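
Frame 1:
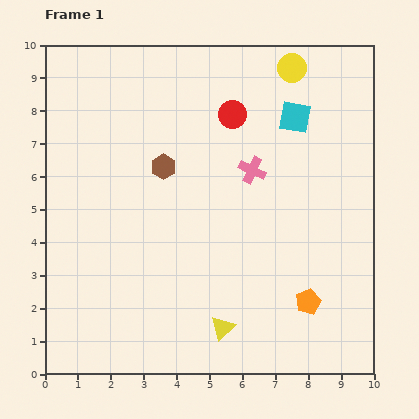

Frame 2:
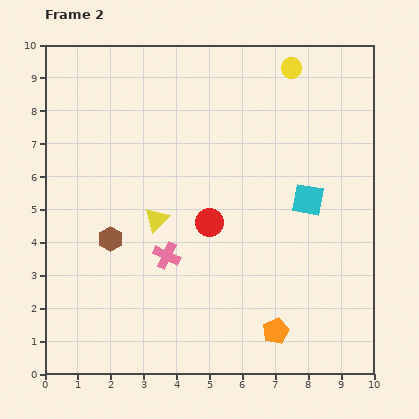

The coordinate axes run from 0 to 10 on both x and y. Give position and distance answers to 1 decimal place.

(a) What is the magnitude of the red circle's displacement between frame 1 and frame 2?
3.4

The red circle moved from (5.7, 7.9) to (5.0, 4.6), a distance of √(0.7² + 3.3²) ≈ 3.4.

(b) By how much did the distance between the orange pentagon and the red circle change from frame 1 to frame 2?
-2.2

Distance in frame 1: 6.1. Distance in frame 2: 3.9.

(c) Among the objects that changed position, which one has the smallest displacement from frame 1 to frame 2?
the orange pentagon

(moved 1.3)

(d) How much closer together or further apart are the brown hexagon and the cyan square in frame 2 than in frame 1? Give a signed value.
+1.8

Distance in frame 1: 4.3. Distance in frame 2: 6.1.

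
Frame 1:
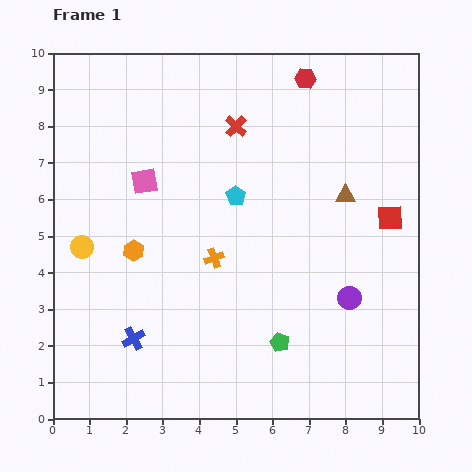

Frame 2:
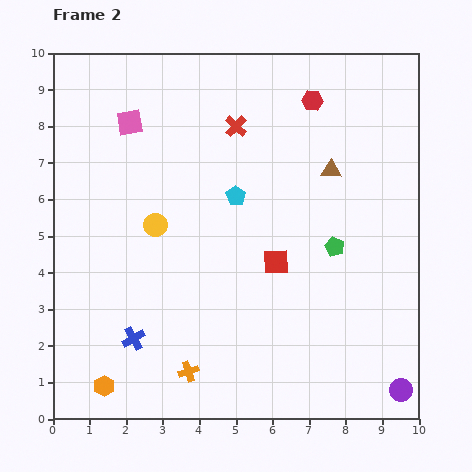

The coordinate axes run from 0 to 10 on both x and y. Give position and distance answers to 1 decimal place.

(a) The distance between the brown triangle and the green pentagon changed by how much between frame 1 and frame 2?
-2.3

Distance in frame 1: 4.4. Distance in frame 2: 2.1.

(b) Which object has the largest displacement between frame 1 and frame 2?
the orange hexagon

(moved 3.8; next 3.3)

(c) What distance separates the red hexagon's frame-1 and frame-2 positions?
0.6

The red hexagon moved from (6.9, 9.3) to (7.1, 8.7), a distance of √(0.2² + 0.6²) ≈ 0.6.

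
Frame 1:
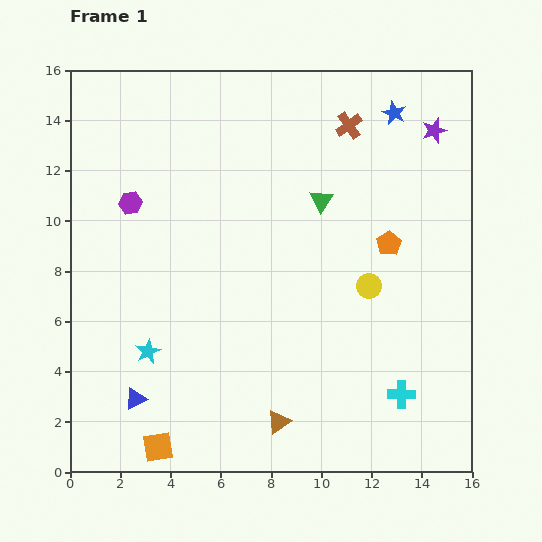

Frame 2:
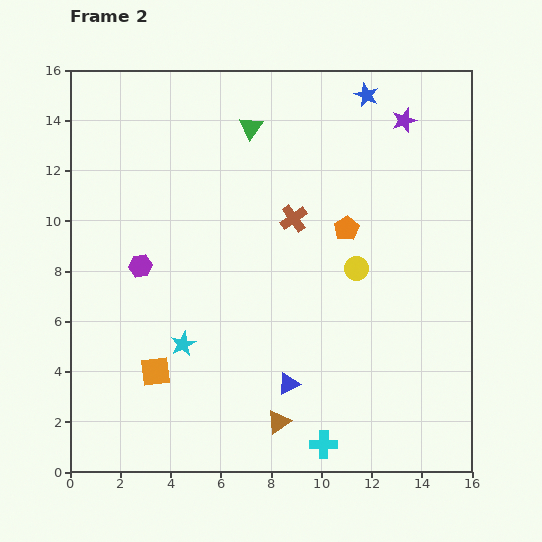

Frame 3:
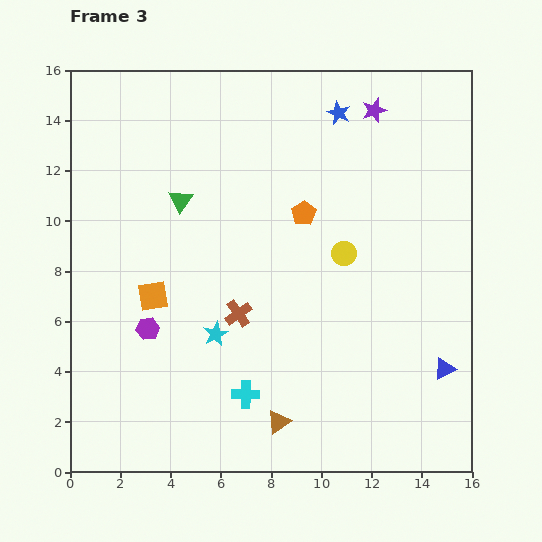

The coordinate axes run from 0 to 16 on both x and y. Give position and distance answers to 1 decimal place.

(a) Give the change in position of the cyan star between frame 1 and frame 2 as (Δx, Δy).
(1.4, 0.3)

The cyan star was at (3.1, 4.8) in frame 1 and (4.5, 5.1) in frame 2.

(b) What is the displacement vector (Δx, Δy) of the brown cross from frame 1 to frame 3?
(-4.4, -7.5)

The brown cross was at (11.1, 13.8) in frame 1 and (6.7, 6.3) in frame 3.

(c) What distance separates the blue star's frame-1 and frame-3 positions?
2.2

The blue star moved from (12.9, 14.3) to (10.7, 14.3), a distance of √(2.2² + 0.0²) ≈ 2.2.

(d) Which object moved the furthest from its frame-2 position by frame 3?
the blue triangle

(moved 6.2; next 4.4)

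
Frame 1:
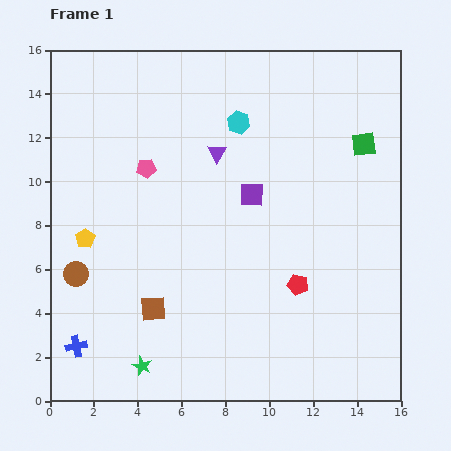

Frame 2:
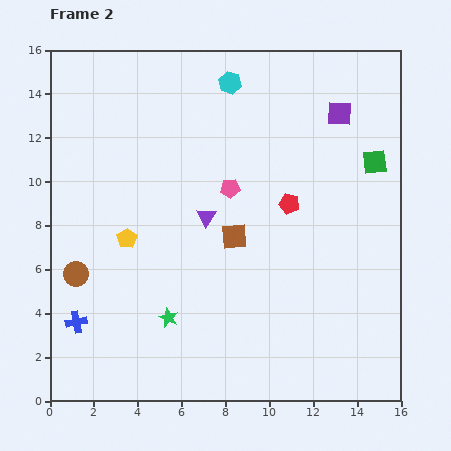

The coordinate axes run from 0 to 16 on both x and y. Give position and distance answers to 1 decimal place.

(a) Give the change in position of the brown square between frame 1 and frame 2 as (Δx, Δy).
(3.7, 3.3)

The brown square was at (4.7, 4.2) in frame 1 and (8.4, 7.5) in frame 2.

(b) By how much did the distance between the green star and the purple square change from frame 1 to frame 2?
+2.8

Distance in frame 1: 9.3. Distance in frame 2: 12.1.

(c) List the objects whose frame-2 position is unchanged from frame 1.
the brown circle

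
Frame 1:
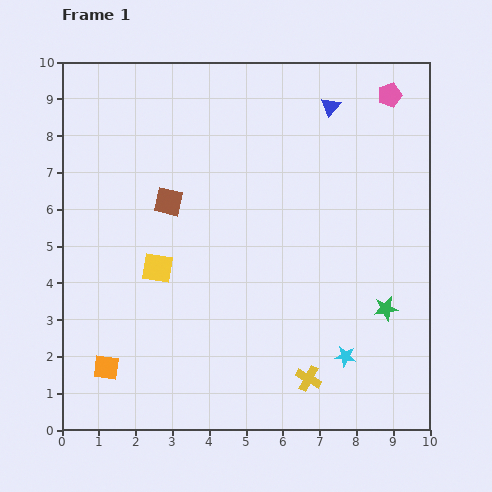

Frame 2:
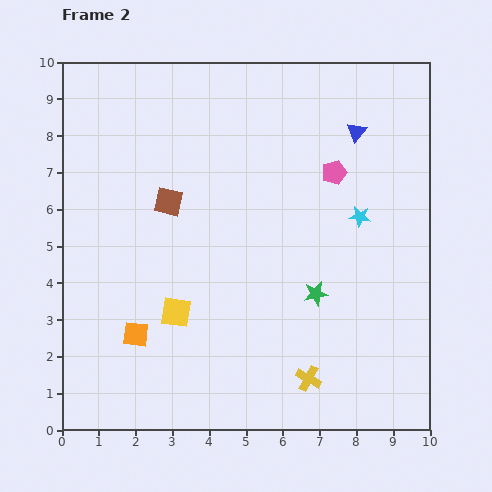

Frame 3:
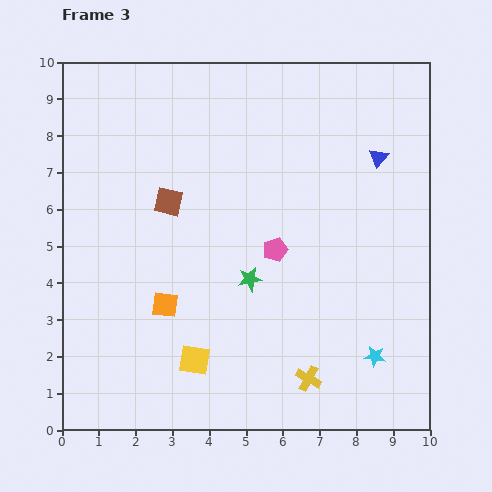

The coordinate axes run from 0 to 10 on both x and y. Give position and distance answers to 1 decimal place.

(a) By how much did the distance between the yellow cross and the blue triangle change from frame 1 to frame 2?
-0.6

Distance in frame 1: 7.4. Distance in frame 2: 6.8.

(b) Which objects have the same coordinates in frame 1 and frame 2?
the yellow cross, the brown square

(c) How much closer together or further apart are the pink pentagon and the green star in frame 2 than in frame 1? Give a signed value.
-2.5

Distance in frame 1: 5.8. Distance in frame 2: 3.3.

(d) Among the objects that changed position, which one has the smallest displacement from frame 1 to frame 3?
the cyan star

(moved 0.8)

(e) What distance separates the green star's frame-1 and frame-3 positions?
3.8

The green star moved from (8.8, 3.3) to (5.1, 4.1), a distance of √(3.7² + 0.8²) ≈ 3.8.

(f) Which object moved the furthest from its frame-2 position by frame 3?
the cyan star

(moved 3.8; next 2.6)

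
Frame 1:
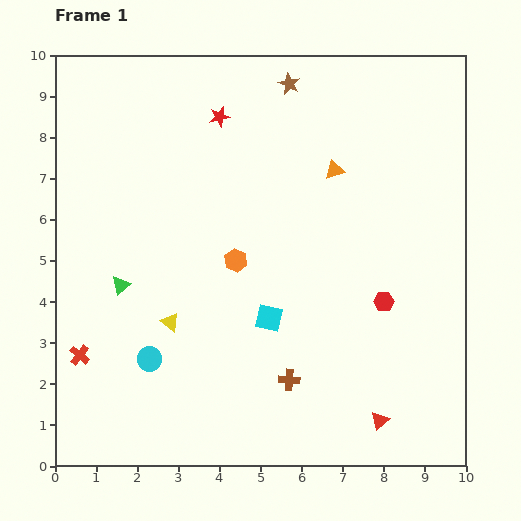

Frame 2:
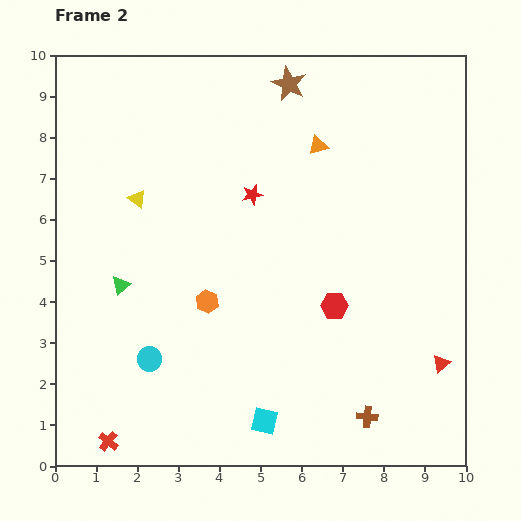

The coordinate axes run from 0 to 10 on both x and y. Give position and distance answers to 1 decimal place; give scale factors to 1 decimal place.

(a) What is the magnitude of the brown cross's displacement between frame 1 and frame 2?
2.1

The brown cross moved from (5.7, 2.1) to (7.6, 1.2), a distance of √(1.9² + 0.9²) ≈ 2.1.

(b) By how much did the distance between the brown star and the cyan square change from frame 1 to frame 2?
+2.5

Distance in frame 1: 5.7. Distance in frame 2: 8.2.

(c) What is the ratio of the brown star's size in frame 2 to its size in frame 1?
1.6×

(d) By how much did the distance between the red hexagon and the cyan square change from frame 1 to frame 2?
+0.5

Distance in frame 1: 2.8. Distance in frame 2: 3.3.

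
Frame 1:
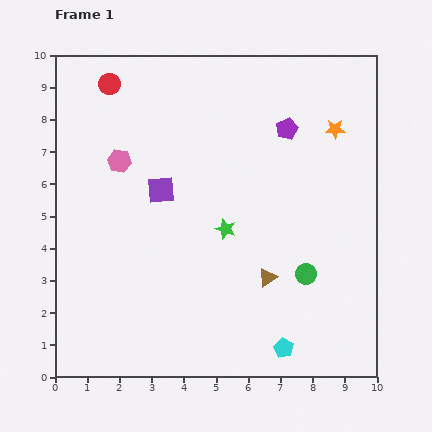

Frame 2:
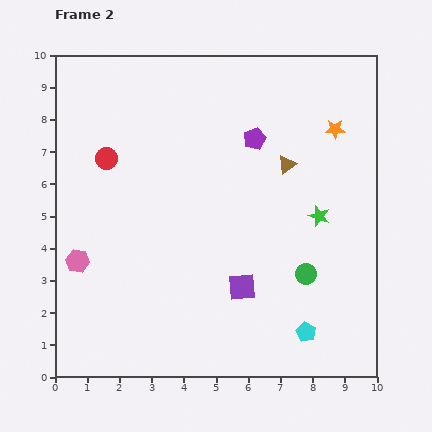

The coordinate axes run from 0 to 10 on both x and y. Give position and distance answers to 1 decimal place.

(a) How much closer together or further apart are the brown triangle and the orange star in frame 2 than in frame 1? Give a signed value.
-3.2

Distance in frame 1: 5.1. Distance in frame 2: 1.9.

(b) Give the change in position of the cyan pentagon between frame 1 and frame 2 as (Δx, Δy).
(0.7, 0.5)

The cyan pentagon was at (7.1, 0.9) in frame 1 and (7.8, 1.4) in frame 2.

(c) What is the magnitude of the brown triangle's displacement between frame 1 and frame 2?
3.6

The brown triangle moved from (6.6, 3.1) to (7.2, 6.6), a distance of √(0.6² + 3.5²) ≈ 3.6.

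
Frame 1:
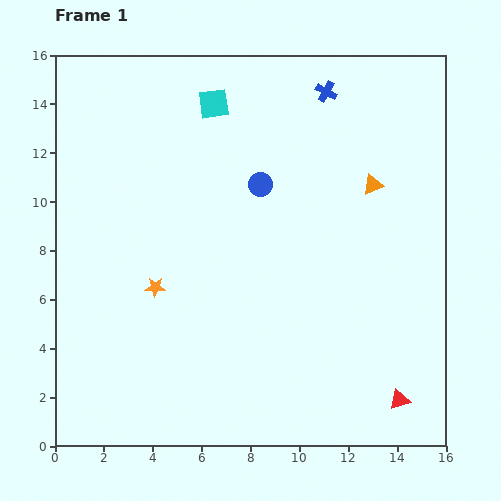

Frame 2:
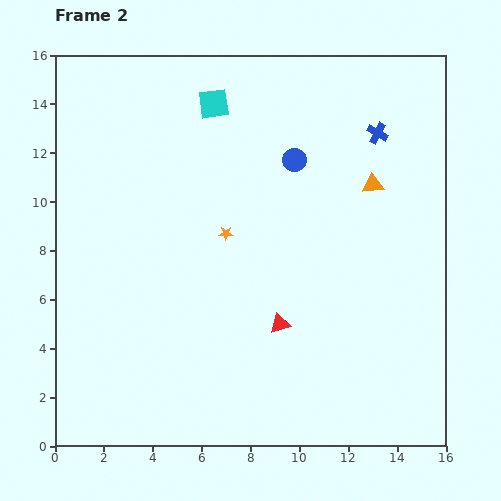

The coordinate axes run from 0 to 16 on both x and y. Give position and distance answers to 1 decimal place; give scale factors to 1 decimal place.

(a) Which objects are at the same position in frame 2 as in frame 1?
the orange triangle, the cyan square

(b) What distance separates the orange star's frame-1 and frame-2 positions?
3.6

The orange star moved from (4.1, 6.5) to (7.0, 8.7), a distance of √(2.9² + 2.2²) ≈ 3.6.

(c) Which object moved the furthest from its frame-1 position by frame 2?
the red triangle

(moved 5.8; next 3.6)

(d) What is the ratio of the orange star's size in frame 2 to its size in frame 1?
0.7×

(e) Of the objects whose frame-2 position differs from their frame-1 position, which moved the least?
the blue circle

(moved 1.7)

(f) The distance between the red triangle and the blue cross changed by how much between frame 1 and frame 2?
-4.2

Distance in frame 1: 13.0. Distance in frame 2: 8.8.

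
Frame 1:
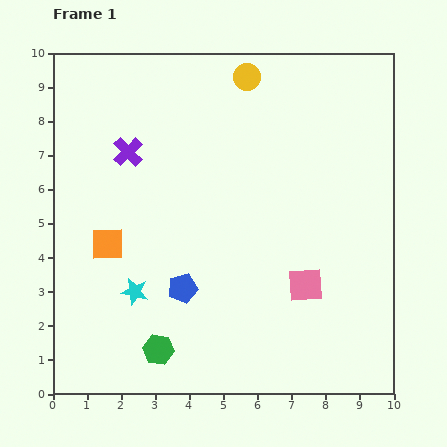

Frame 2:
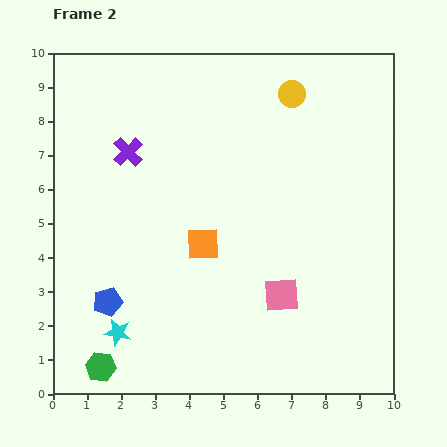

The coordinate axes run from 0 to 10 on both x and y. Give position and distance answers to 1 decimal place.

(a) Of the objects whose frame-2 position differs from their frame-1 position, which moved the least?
the pink square

(moved 0.8)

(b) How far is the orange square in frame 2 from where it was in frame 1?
2.8

The orange square moved from (1.6, 4.4) to (4.4, 4.4), a distance of √(2.8² + 0.0²) ≈ 2.8.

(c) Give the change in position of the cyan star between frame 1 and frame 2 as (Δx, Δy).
(-0.5, -1.2)

The cyan star was at (2.4, 3.0) in frame 1 and (1.9, 1.8) in frame 2.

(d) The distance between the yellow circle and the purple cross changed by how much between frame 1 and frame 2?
+1.0

Distance in frame 1: 4.1. Distance in frame 2: 5.1.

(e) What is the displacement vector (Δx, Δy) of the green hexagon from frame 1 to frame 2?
(-1.7, -0.5)

The green hexagon was at (3.1, 1.3) in frame 1 and (1.4, 0.8) in frame 2.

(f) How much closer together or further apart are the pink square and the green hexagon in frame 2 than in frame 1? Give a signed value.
+1.0

Distance in frame 1: 4.7. Distance in frame 2: 5.7.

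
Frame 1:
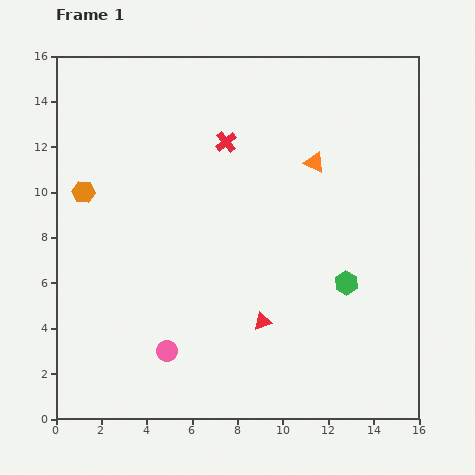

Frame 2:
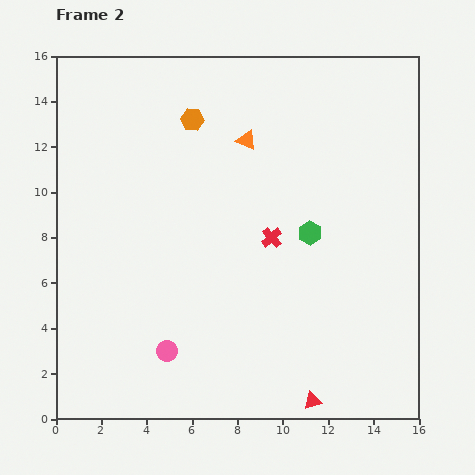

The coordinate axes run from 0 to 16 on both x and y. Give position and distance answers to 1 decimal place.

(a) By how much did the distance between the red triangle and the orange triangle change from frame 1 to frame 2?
+4.5

Distance in frame 1: 7.4. Distance in frame 2: 11.9.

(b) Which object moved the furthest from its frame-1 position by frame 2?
the orange hexagon

(moved 5.8; next 4.7)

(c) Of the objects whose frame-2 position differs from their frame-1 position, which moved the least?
the green hexagon

(moved 2.7)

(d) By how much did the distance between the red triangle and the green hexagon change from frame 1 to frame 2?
+3.3

Distance in frame 1: 4.1. Distance in frame 2: 7.4.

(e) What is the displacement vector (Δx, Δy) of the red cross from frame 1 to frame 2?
(2.0, -4.2)

The red cross was at (7.5, 12.2) in frame 1 and (9.5, 8.0) in frame 2.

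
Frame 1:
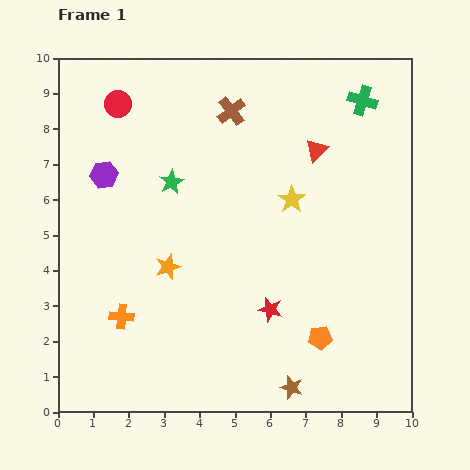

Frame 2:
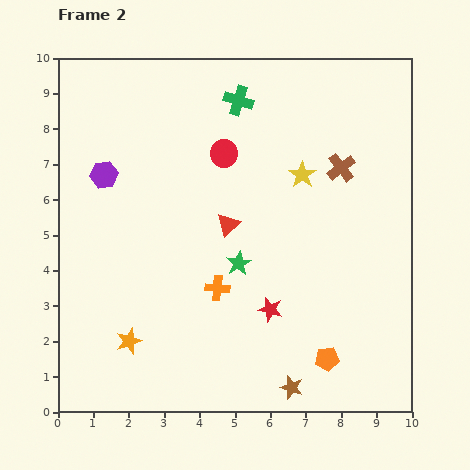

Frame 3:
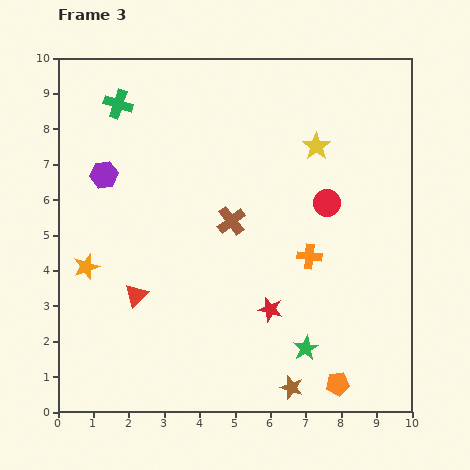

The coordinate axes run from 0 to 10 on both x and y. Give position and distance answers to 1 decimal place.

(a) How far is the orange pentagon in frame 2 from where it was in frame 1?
0.6

The orange pentagon moved from (7.4, 2.1) to (7.6, 1.5), a distance of √(0.2² + 0.6²) ≈ 0.6.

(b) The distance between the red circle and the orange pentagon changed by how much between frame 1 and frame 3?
-3.6

Distance in frame 1: 8.7. Distance in frame 3: 5.1.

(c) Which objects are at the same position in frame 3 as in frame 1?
the purple hexagon, the brown star, the red star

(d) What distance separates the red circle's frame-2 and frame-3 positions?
3.2

The red circle moved from (4.7, 7.3) to (7.6, 5.9), a distance of √(2.9² + 1.4²) ≈ 3.2.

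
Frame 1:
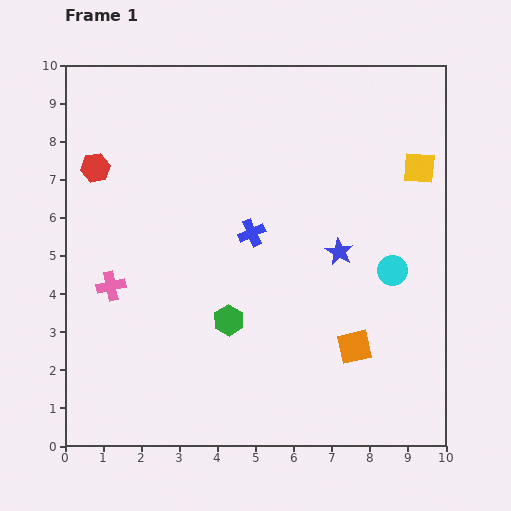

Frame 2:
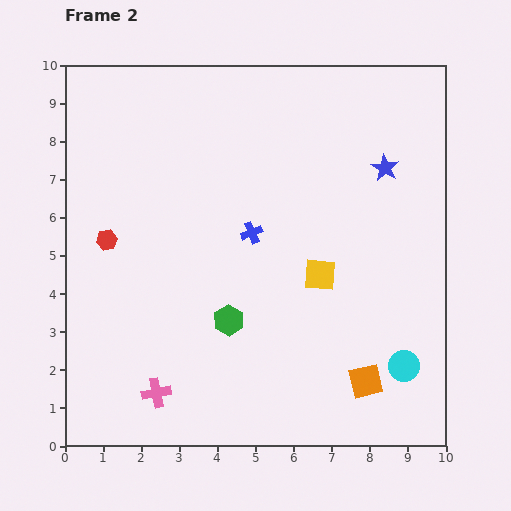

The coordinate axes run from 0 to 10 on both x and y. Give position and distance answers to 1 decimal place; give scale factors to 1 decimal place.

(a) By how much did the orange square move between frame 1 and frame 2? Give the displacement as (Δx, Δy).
(0.3, -0.9)

The orange square was at (7.6, 2.6) in frame 1 and (7.9, 1.7) in frame 2.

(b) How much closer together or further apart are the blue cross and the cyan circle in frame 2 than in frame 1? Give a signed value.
+1.5

Distance in frame 1: 3.8. Distance in frame 2: 5.3.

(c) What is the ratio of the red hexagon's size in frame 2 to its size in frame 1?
0.7×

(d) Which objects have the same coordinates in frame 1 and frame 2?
the blue cross, the green hexagon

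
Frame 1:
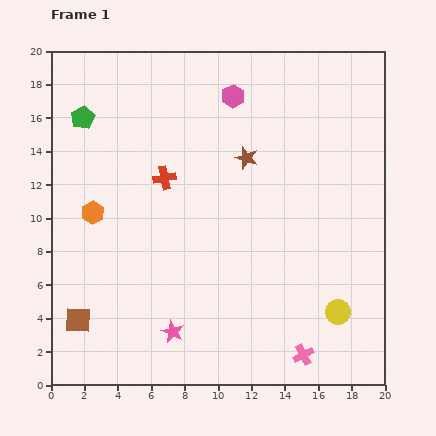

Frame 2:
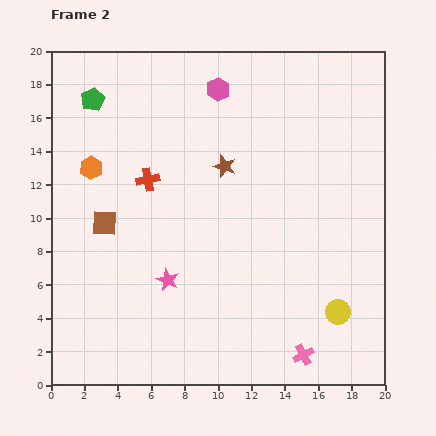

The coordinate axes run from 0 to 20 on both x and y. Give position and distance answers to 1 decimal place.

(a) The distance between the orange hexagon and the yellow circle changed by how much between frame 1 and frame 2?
+1.3

Distance in frame 1: 15.8. Distance in frame 2: 17.1.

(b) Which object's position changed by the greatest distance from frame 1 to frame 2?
the brown square

(moved 6.0; next 3.1)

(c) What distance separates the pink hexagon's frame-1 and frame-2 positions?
1.0

The pink hexagon moved from (10.9, 17.3) to (10.0, 17.7), a distance of √(0.9² + 0.4²) ≈ 1.0.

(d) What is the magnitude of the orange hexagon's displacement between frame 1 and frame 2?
2.7

The orange hexagon moved from (2.5, 10.3) to (2.4, 13.0), a distance of √(0.1² + 2.7²) ≈ 2.7.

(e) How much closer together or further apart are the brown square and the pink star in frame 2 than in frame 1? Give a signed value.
-0.6

Distance in frame 1: 5.7. Distance in frame 2: 5.1.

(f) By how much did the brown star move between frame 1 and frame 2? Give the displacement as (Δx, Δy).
(-1.3, -0.5)

The brown star was at (11.7, 13.6) in frame 1 and (10.4, 13.1) in frame 2.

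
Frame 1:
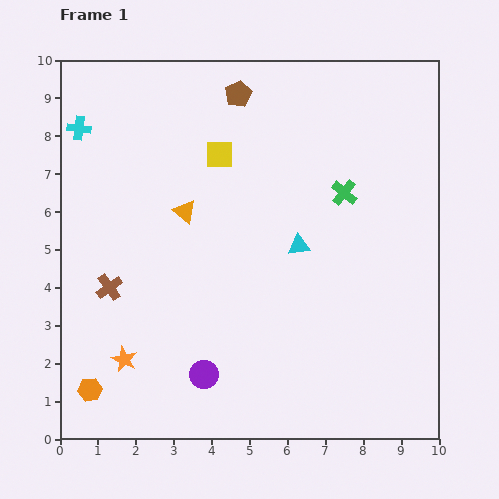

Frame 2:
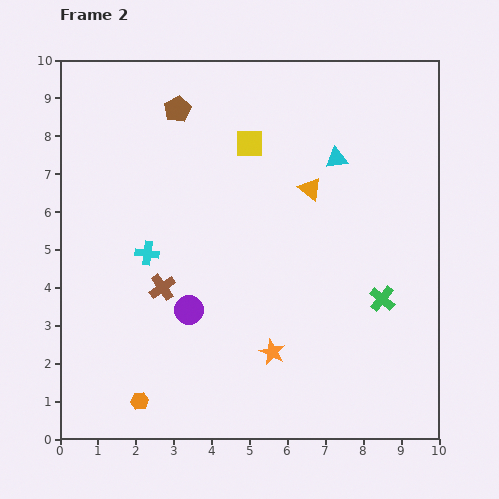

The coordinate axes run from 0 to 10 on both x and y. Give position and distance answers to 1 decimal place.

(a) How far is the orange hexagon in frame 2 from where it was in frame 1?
1.3

The orange hexagon moved from (0.8, 1.3) to (2.1, 1.0), a distance of √(1.3² + 0.3²) ≈ 1.3.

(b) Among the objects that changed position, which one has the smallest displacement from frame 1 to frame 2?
the yellow square

(moved 0.9)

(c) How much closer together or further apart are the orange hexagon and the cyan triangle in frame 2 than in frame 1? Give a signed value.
+1.5

Distance in frame 1: 6.7. Distance in frame 2: 8.2.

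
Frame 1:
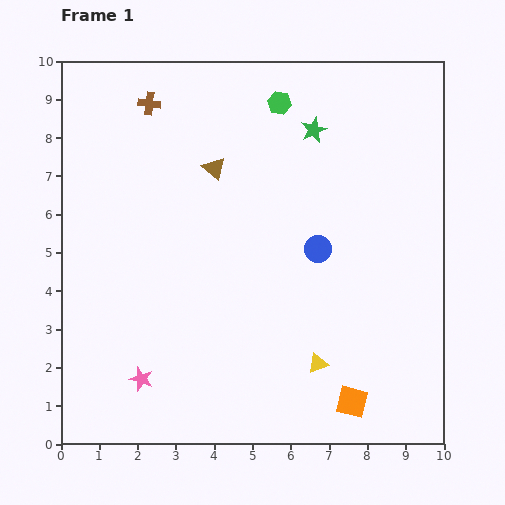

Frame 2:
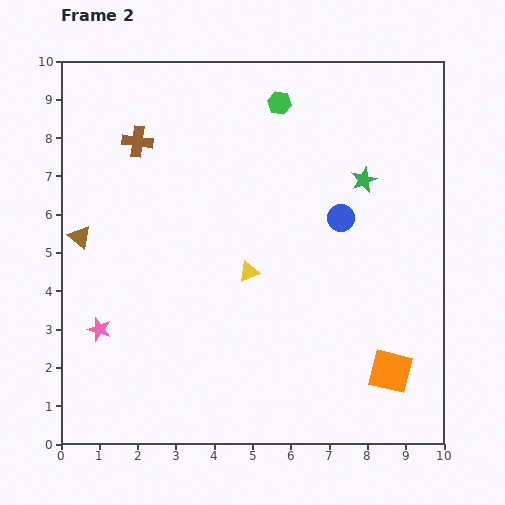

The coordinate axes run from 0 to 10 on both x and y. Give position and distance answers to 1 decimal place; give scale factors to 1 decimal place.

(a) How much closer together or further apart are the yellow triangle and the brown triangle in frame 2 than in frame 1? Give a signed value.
-1.3

Distance in frame 1: 5.8. Distance in frame 2: 4.5.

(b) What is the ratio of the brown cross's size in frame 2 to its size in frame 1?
1.4×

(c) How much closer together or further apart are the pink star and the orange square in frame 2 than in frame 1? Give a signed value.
+2.2

Distance in frame 1: 5.5. Distance in frame 2: 7.7.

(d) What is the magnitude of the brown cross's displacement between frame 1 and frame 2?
1.0

The brown cross moved from (2.3, 8.9) to (2.0, 7.9), a distance of √(0.3² + 1.0²) ≈ 1.0.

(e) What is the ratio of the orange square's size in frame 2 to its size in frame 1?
1.4×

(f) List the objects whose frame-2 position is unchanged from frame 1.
the green hexagon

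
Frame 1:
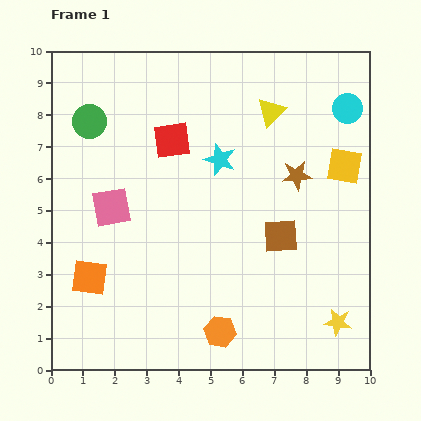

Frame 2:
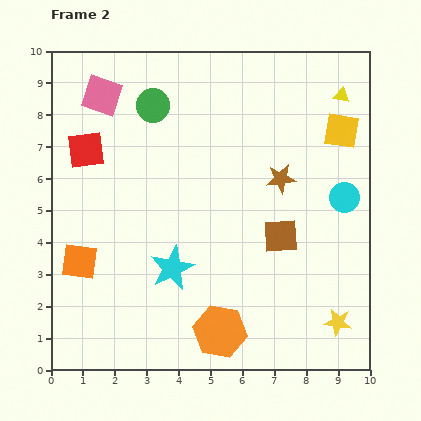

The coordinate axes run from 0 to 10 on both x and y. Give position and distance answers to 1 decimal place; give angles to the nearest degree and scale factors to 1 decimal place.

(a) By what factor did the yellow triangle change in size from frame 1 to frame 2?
0.6×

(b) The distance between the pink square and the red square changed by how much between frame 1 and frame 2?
-1.0

Distance in frame 1: 2.8. Distance in frame 2: 1.8.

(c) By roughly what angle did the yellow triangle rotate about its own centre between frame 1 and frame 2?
55° clockwise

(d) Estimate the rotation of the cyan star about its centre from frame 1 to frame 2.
27° clockwise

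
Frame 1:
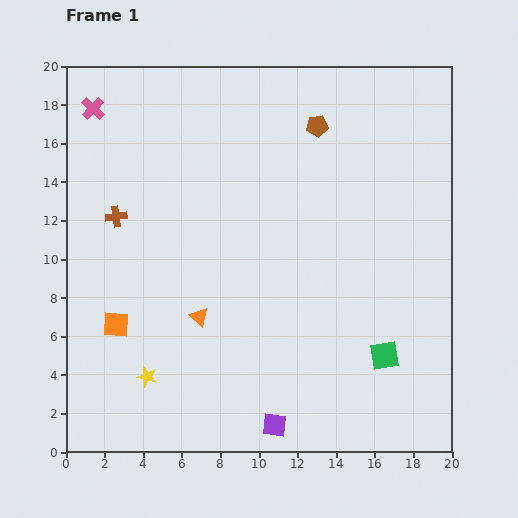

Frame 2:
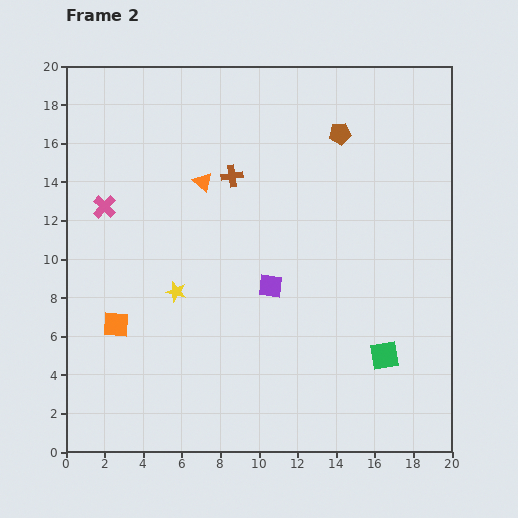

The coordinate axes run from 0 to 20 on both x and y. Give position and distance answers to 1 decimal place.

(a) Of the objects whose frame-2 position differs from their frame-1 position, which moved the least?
the brown pentagon

(moved 1.3)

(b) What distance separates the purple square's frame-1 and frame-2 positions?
7.2

The purple square moved from (10.8, 1.4) to (10.6, 8.6), a distance of √(0.2² + 7.2²) ≈ 7.2.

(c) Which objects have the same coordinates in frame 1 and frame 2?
the orange square, the green square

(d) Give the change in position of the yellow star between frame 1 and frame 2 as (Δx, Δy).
(1.5, 4.4)

The yellow star was at (4.2, 3.9) in frame 1 and (5.7, 8.3) in frame 2.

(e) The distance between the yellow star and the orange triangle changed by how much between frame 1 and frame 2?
+1.8

Distance in frame 1: 4.1. Distance in frame 2: 5.9.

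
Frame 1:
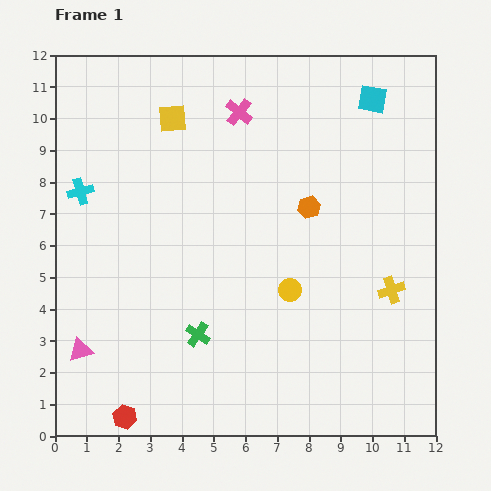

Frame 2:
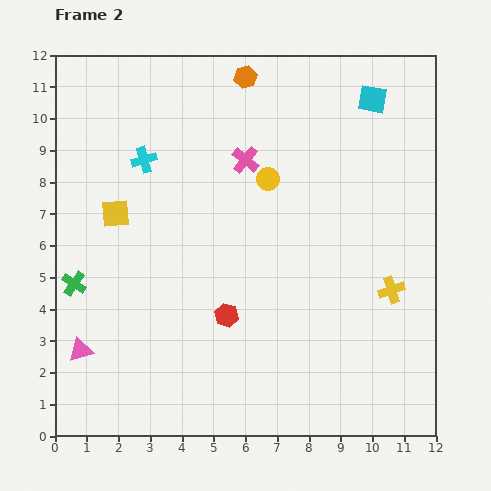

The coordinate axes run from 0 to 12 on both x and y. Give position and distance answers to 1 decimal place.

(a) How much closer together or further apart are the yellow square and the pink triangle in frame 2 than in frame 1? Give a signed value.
-3.5

Distance in frame 1: 7.9. Distance in frame 2: 4.4.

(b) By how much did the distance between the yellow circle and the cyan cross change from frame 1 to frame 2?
-3.4

Distance in frame 1: 7.3. Distance in frame 2: 3.9.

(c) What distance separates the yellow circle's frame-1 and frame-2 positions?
3.6

The yellow circle moved from (7.4, 4.6) to (6.7, 8.1), a distance of √(0.7² + 3.5²) ≈ 3.6.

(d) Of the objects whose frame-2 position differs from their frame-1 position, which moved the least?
the pink cross

(moved 1.5)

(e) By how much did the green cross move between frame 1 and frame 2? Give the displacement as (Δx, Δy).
(-3.9, 1.6)

The green cross was at (4.5, 3.2) in frame 1 and (0.6, 4.8) in frame 2.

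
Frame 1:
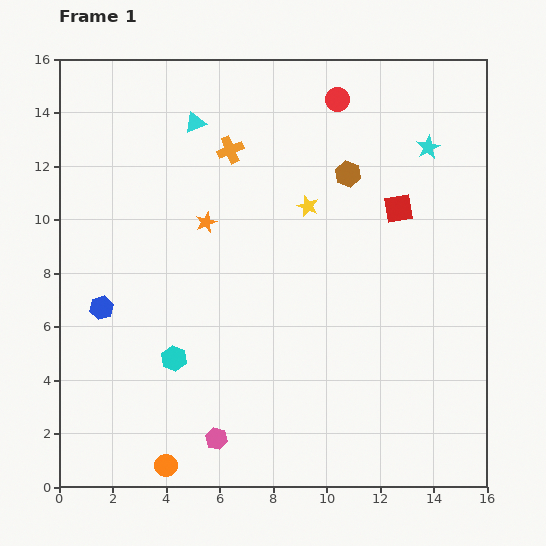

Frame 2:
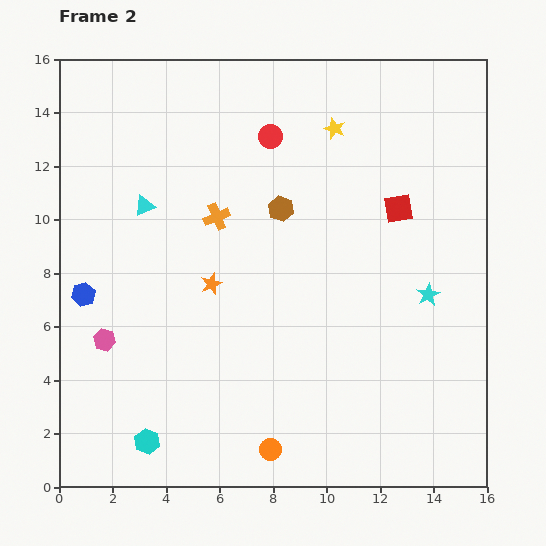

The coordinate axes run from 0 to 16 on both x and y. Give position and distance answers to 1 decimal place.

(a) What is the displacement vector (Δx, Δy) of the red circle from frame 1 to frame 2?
(-2.5, -1.4)

The red circle was at (10.4, 14.5) in frame 1 and (7.9, 13.1) in frame 2.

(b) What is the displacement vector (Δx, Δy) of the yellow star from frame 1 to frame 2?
(1.0, 2.9)

The yellow star was at (9.3, 10.5) in frame 1 and (10.3, 13.4) in frame 2.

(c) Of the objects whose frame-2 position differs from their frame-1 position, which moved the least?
the blue hexagon

(moved 0.9)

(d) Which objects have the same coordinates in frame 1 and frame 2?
the red square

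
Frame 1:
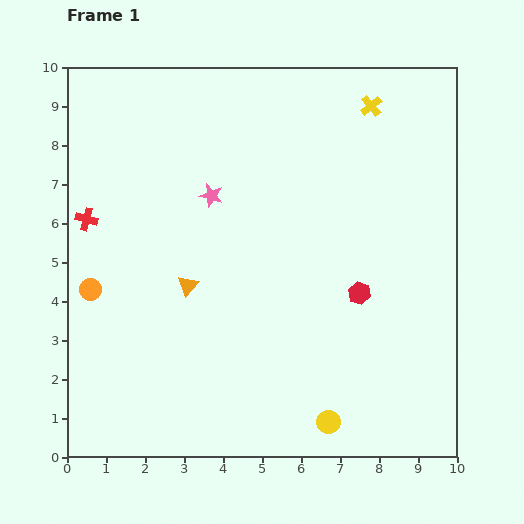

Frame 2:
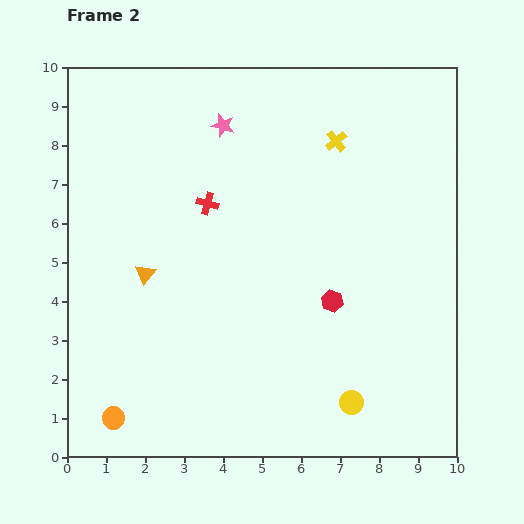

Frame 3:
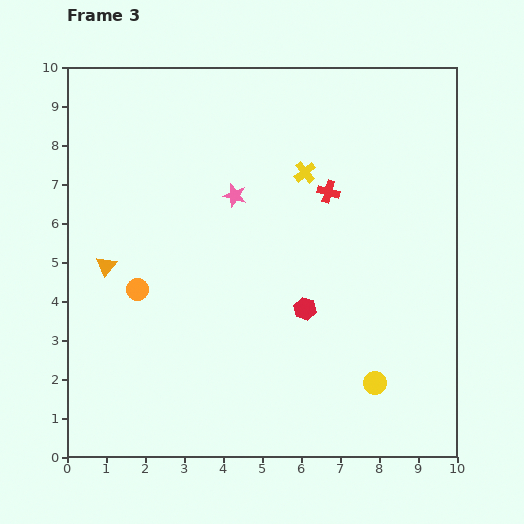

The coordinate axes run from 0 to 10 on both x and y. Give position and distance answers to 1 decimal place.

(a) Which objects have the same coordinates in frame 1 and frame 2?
none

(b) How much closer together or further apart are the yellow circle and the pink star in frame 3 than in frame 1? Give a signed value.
-0.5

Distance in frame 1: 6.5. Distance in frame 3: 6.0.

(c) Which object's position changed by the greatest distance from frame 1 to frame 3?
the red cross

(moved 6.2; next 2.4)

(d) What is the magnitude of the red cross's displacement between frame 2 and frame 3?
3.1

The red cross moved from (3.6, 6.5) to (6.7, 6.8), a distance of √(3.1² + 0.3²) ≈ 3.1.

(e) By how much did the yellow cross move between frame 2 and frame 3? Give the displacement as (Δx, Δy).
(-0.8, -0.8)

The yellow cross was at (6.9, 8.1) in frame 2 and (6.1, 7.3) in frame 3.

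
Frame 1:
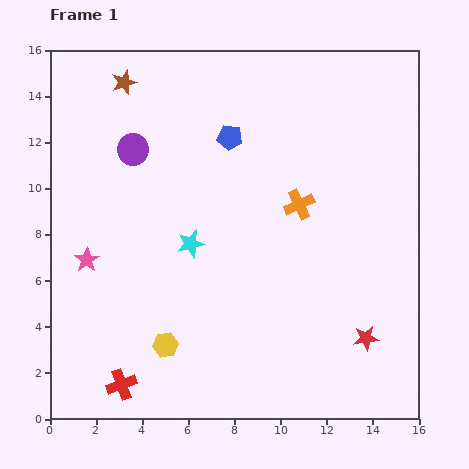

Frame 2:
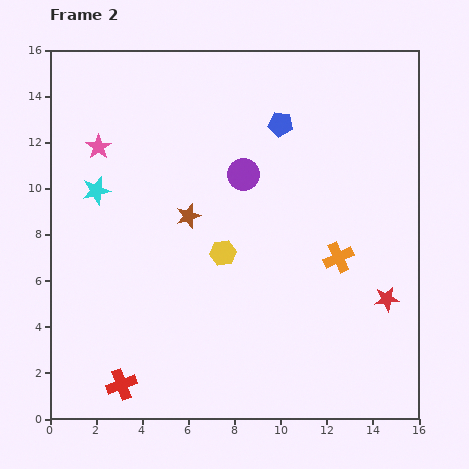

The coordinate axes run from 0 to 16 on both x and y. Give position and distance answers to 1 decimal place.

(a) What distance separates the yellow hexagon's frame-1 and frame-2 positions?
4.7

The yellow hexagon moved from (5.0, 3.2) to (7.5, 7.2), a distance of √(2.5² + 4.0²) ≈ 4.7.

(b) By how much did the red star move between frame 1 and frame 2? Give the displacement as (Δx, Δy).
(0.9, 1.7)

The red star was at (13.7, 3.5) in frame 1 and (14.6, 5.2) in frame 2.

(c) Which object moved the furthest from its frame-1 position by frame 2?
the brown star

(moved 6.4; next 4.9)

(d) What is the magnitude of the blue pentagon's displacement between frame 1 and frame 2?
2.3

The blue pentagon moved from (7.8, 12.2) to (10.0, 12.8), a distance of √(2.2² + 0.6²) ≈ 2.3.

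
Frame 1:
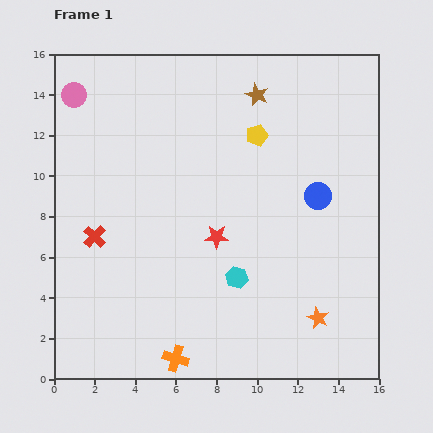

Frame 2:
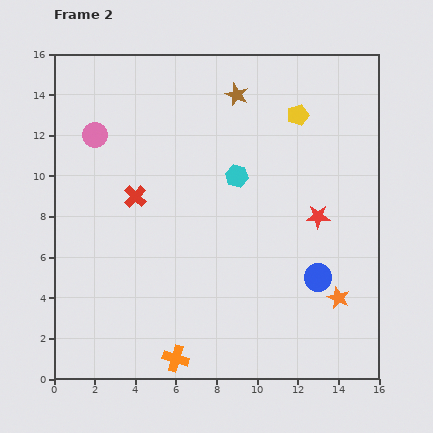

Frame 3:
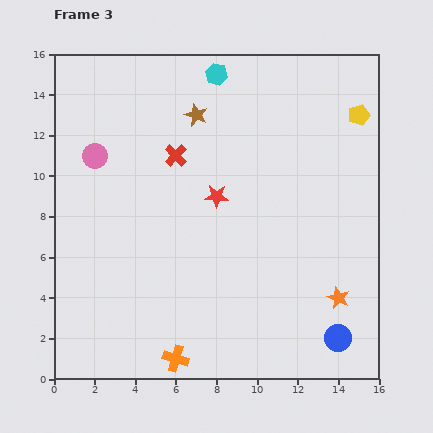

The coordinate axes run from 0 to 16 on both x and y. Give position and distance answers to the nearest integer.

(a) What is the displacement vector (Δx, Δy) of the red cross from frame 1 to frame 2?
(2, 2)

The red cross was at (2, 7) in frame 1 and (4, 9) in frame 2.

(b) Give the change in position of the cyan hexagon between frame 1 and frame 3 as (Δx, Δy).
(-1, 10)

The cyan hexagon was at (9, 5) in frame 1 and (8, 15) in frame 3.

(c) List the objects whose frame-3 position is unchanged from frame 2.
the orange cross, the orange star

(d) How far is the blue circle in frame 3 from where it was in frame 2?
3

The blue circle moved from (13, 5) to (14, 2), a distance of √(1² + 3²) ≈ 3.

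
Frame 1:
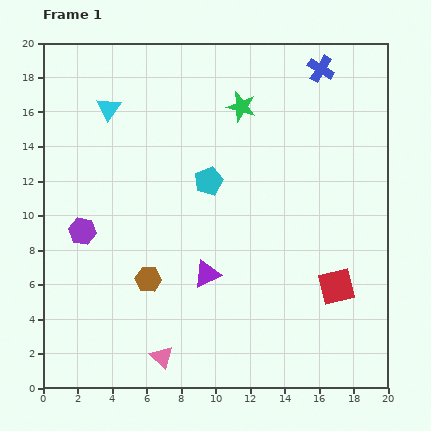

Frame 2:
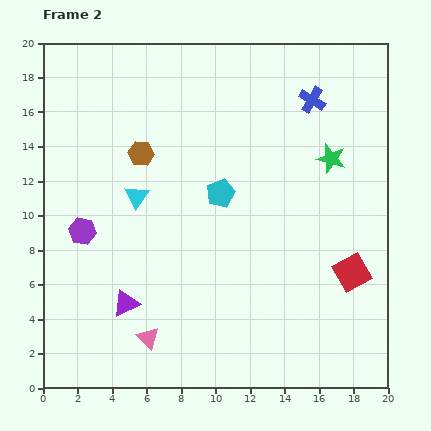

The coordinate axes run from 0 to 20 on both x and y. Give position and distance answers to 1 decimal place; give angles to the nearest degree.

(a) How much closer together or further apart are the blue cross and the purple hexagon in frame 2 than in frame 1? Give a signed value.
-1.4

Distance in frame 1: 16.7. Distance in frame 2: 15.3.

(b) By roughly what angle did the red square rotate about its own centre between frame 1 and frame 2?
15° counter-clockwise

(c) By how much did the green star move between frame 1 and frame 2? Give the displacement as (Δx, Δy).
(5.2, -3.0)

The green star was at (11.5, 16.3) in frame 1 and (16.7, 13.3) in frame 2.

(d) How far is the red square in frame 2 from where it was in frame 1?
1.2

The red square moved from (17.0, 5.9) to (17.9, 6.7), a distance of √(0.9² + 0.8²) ≈ 1.2.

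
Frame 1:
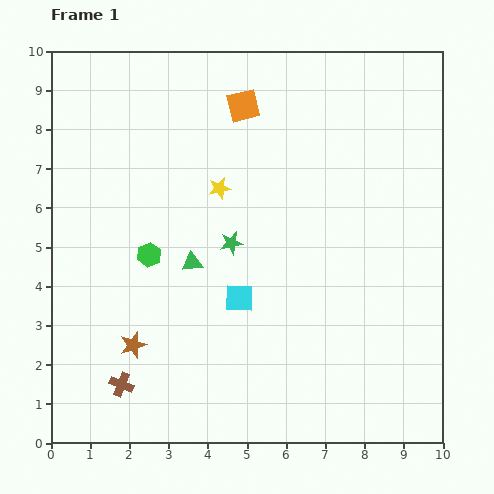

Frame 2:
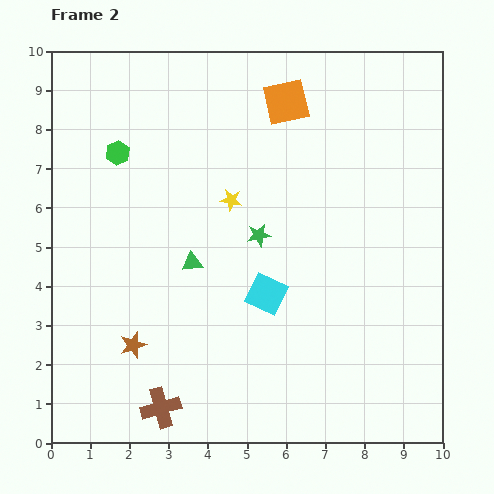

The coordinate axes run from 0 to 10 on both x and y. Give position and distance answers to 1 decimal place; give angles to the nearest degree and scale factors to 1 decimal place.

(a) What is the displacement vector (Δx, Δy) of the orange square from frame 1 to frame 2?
(1.1, 0.1)

The orange square was at (4.9, 8.6) in frame 1 and (6.0, 8.7) in frame 2.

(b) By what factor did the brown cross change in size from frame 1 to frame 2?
1.7×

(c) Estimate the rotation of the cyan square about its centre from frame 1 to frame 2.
24° clockwise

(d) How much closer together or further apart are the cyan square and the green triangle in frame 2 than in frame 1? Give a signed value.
+0.6

Distance in frame 1: 1.5. Distance in frame 2: 2.1.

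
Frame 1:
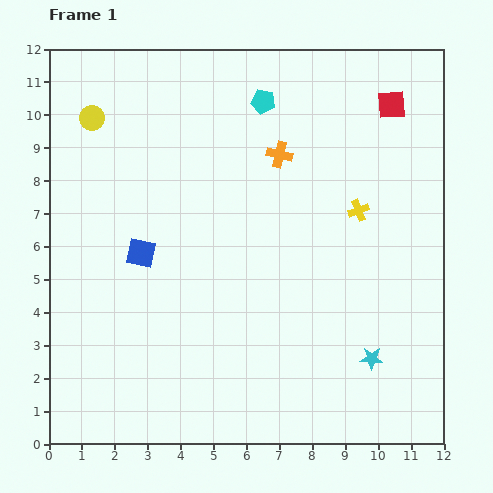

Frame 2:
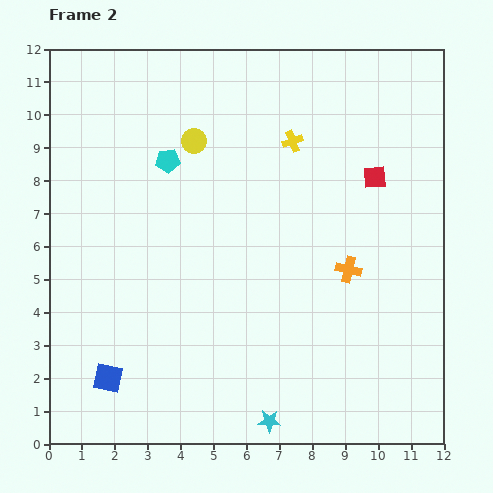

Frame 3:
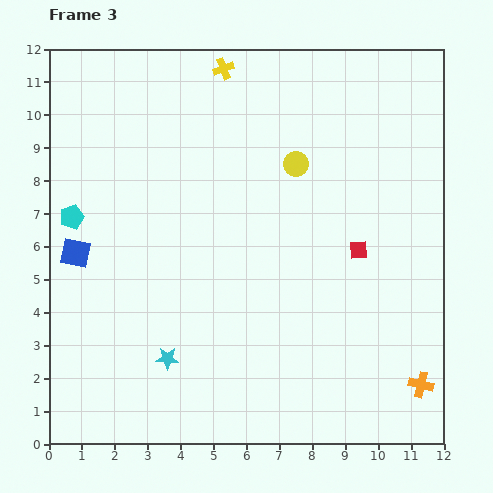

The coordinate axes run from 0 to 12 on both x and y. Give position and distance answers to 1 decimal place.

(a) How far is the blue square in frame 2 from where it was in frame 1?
3.9

The blue square moved from (2.8, 5.8) to (1.8, 2.0), a distance of √(1.0² + 3.8²) ≈ 3.9.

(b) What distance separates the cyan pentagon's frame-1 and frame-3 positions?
6.8

The cyan pentagon moved from (6.5, 10.4) to (0.7, 6.9), a distance of √(5.8² + 3.5²) ≈ 6.8.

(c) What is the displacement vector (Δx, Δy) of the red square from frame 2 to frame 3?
(-0.5, -2.2)

The red square was at (9.9, 8.1) in frame 2 and (9.4, 5.9) in frame 3.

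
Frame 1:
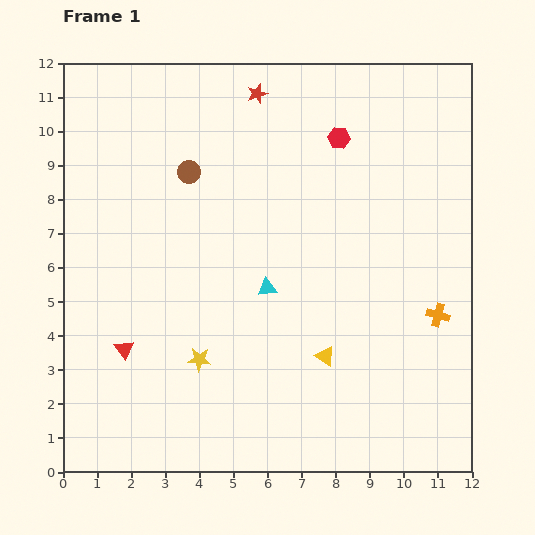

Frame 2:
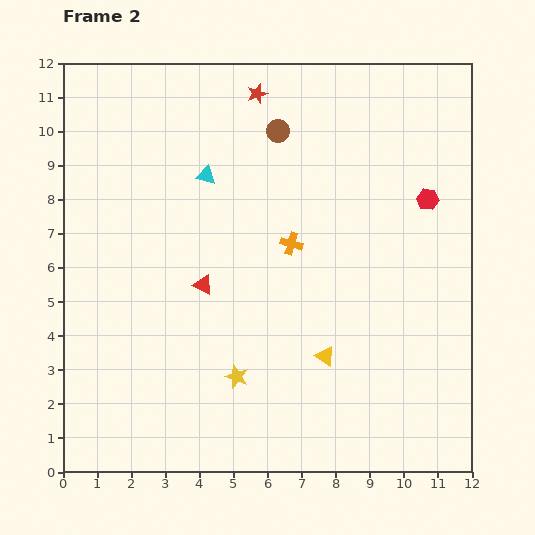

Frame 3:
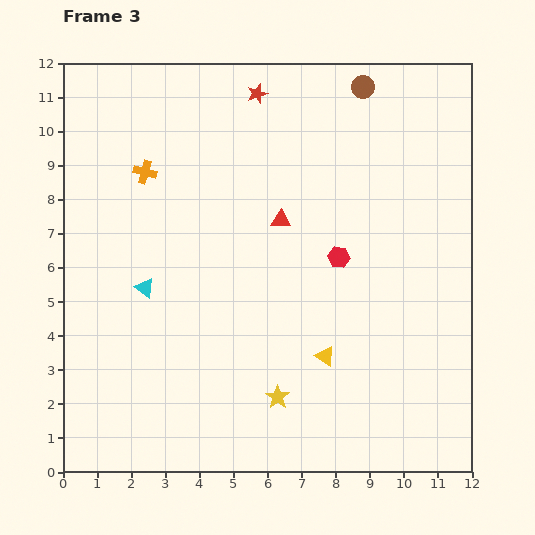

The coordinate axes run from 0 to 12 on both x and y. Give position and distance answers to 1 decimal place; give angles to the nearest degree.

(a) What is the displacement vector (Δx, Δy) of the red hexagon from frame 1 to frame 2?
(2.6, -1.8)

The red hexagon was at (8.1, 9.8) in frame 1 and (10.7, 8.0) in frame 2.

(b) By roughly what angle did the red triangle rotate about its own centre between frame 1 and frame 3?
51° counter-clockwise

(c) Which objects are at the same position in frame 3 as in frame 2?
the yellow triangle, the red star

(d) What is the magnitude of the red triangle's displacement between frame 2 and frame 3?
3.0

The red triangle moved from (4.1, 5.5) to (6.4, 7.4), a distance of √(2.3² + 1.9²) ≈ 3.0.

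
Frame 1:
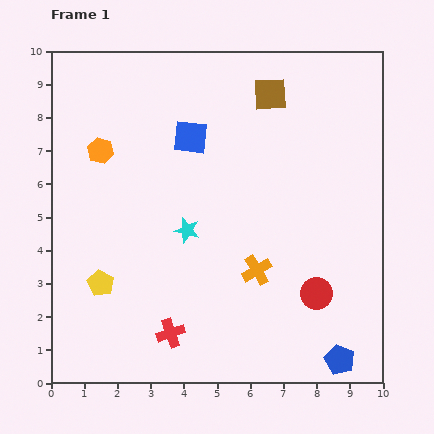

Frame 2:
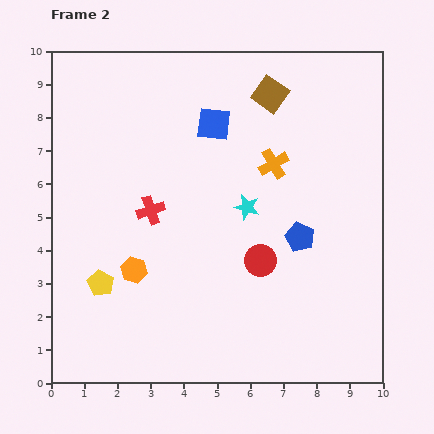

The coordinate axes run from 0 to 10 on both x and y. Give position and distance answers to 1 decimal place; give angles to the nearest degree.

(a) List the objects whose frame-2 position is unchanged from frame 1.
the brown square, the yellow pentagon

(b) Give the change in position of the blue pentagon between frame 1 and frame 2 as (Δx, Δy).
(-1.2, 3.7)

The blue pentagon was at (8.7, 0.7) in frame 1 and (7.5, 4.4) in frame 2.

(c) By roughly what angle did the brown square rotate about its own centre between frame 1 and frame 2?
38° clockwise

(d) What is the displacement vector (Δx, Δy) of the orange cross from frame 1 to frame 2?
(0.5, 3.2)

The orange cross was at (6.2, 3.4) in frame 1 and (6.7, 6.6) in frame 2.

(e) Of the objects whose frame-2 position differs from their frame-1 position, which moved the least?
the blue square

(moved 0.8)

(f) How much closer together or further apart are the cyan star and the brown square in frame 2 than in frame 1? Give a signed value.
-1.3

Distance in frame 1: 4.8. Distance in frame 2: 3.5.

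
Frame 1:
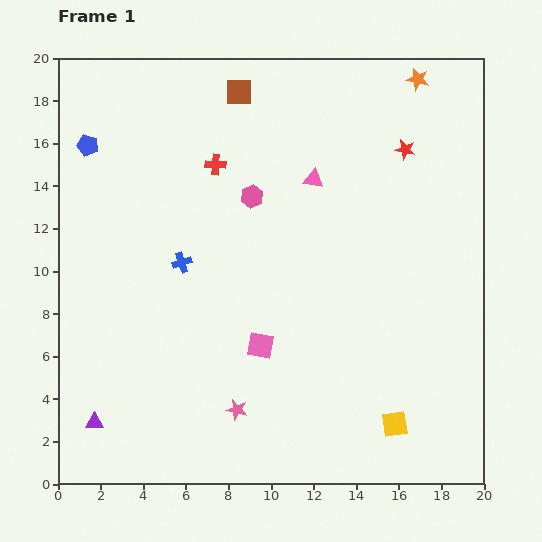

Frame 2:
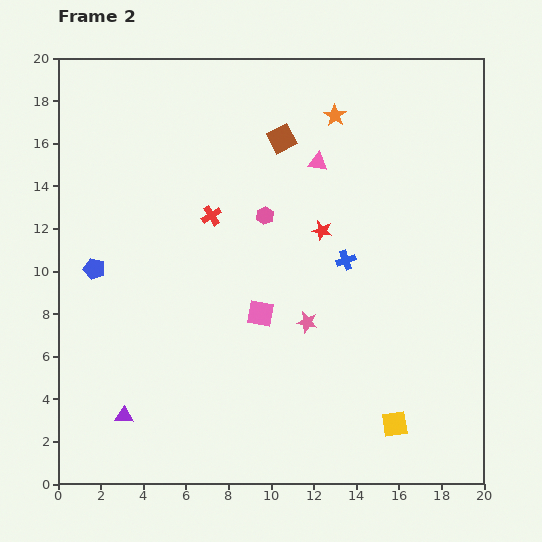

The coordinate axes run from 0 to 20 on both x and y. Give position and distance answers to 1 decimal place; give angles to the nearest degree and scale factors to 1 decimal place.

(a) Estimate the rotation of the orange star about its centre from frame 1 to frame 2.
21° clockwise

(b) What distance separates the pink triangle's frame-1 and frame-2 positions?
0.8

The pink triangle moved from (12.0, 14.3) to (12.2, 15.1), a distance of √(0.2² + 0.8²) ≈ 0.8.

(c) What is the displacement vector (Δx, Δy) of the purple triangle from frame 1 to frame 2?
(1.4, 0.3)

The purple triangle was at (1.7, 2.9) in frame 1 and (3.1, 3.2) in frame 2.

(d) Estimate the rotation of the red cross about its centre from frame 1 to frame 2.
35° counter-clockwise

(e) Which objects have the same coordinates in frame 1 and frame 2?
the yellow square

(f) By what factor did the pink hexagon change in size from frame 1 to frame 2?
0.8×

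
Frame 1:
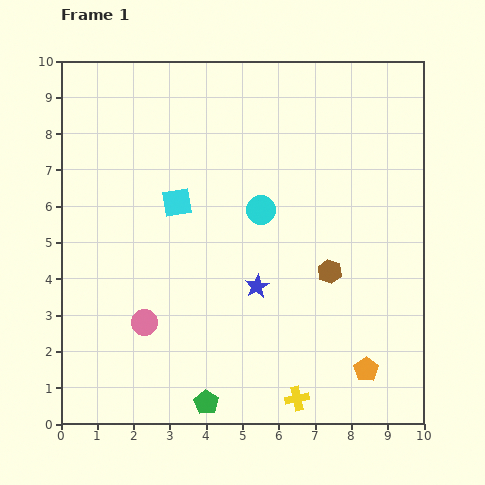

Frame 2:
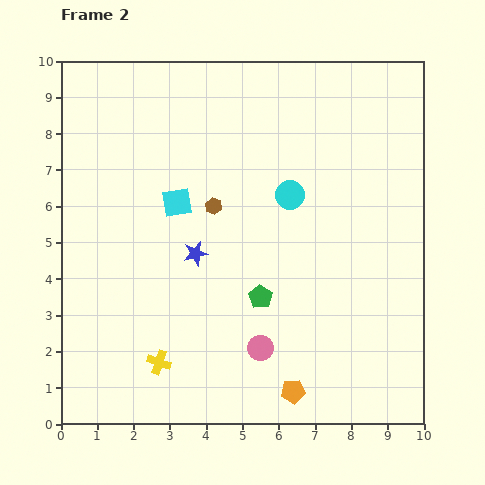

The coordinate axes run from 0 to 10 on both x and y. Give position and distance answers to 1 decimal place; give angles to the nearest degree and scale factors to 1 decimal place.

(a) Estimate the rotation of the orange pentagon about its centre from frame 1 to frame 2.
27° clockwise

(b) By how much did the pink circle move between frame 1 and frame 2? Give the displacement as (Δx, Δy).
(3.2, -0.7)

The pink circle was at (2.3, 2.8) in frame 1 and (5.5, 2.1) in frame 2.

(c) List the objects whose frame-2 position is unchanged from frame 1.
the cyan square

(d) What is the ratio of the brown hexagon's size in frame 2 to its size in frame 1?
0.7×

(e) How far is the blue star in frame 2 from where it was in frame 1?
1.9

The blue star moved from (5.4, 3.8) to (3.7, 4.7), a distance of √(1.7² + 0.9²) ≈ 1.9.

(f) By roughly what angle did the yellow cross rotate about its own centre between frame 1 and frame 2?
31° clockwise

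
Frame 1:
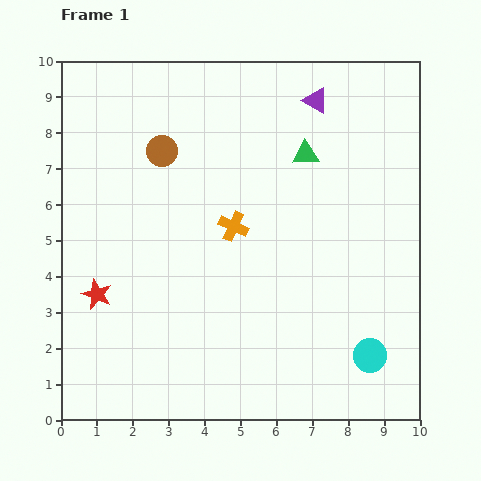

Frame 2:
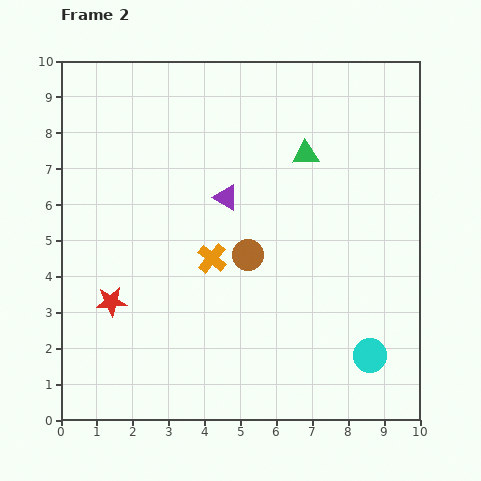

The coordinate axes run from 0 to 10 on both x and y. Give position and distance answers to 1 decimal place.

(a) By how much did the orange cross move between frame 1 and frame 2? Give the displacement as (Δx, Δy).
(-0.6, -0.9)

The orange cross was at (4.8, 5.4) in frame 1 and (4.2, 4.5) in frame 2.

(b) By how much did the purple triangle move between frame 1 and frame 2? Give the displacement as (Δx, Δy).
(-2.5, -2.7)

The purple triangle was at (7.1, 8.9) in frame 1 and (4.6, 6.2) in frame 2.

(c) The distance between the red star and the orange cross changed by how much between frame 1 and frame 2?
-1.2

Distance in frame 1: 4.2. Distance in frame 2: 3.0.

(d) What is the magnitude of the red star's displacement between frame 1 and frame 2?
0.4

The red star moved from (1.0, 3.5) to (1.4, 3.3), a distance of √(0.4² + 0.2²) ≈ 0.4.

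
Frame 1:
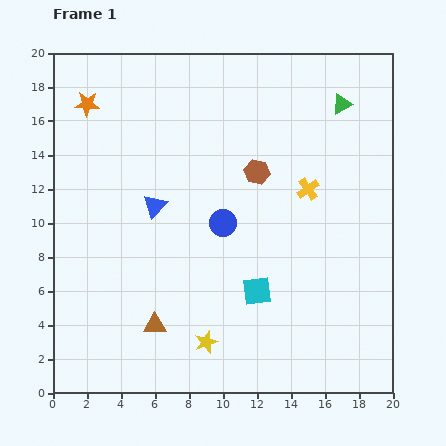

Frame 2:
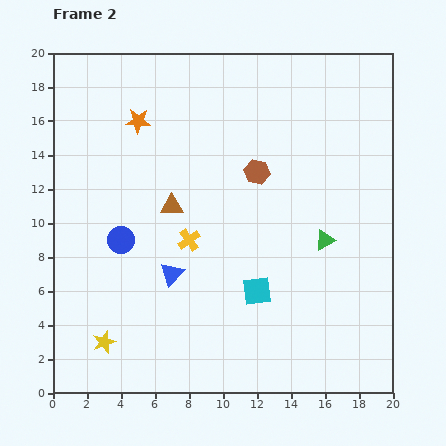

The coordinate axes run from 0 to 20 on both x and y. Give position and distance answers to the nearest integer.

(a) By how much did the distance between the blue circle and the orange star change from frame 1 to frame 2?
-4

Distance in frame 1: 11. Distance in frame 2: 7.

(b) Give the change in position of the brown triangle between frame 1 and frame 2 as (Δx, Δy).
(1, 7)

The brown triangle was at (6, 4) in frame 1 and (7, 11) in frame 2.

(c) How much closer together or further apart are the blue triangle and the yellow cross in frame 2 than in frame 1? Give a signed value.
-7

Distance in frame 1: 9. Distance in frame 2: 2.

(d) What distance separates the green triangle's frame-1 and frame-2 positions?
8

The green triangle moved from (17, 17) to (16, 9), a distance of √(1² + 8²) ≈ 8.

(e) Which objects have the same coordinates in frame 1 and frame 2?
the cyan square, the brown hexagon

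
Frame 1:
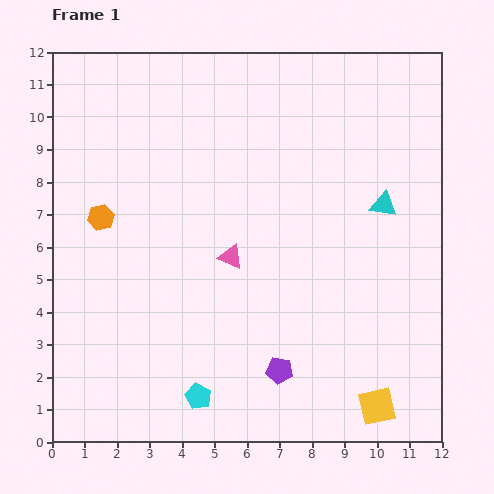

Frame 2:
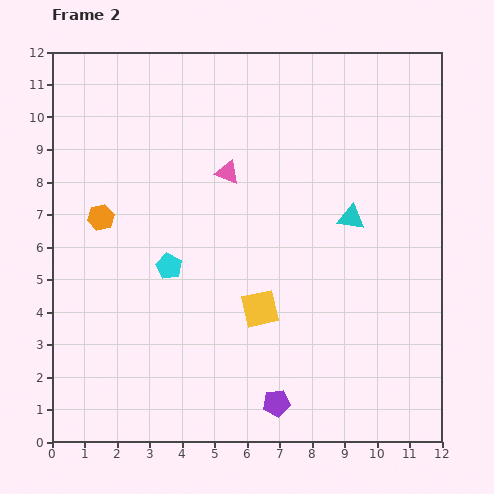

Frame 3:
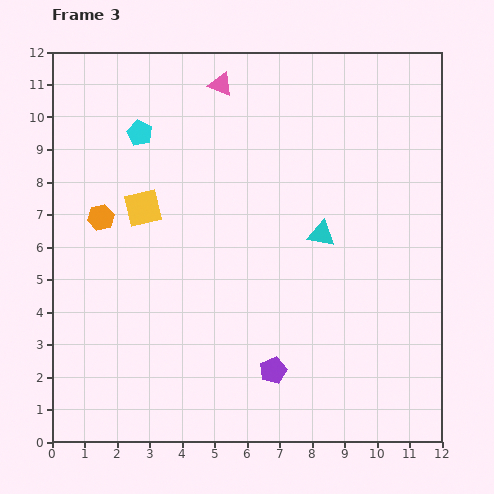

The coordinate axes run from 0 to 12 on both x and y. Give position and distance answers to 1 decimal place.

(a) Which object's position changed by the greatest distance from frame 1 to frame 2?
the yellow square

(moved 4.7; next 4.1)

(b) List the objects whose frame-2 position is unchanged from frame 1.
the orange hexagon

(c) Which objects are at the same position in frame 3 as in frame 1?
the orange hexagon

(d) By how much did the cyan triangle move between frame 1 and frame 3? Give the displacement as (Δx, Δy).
(-1.9, -0.9)

The cyan triangle was at (10.2, 7.3) in frame 1 and (8.3, 6.4) in frame 3.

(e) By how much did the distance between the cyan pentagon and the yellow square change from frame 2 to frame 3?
-0.8

Distance in frame 2: 3.1. Distance in frame 3: 2.3.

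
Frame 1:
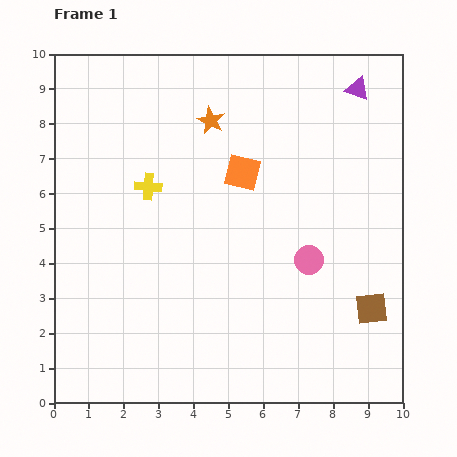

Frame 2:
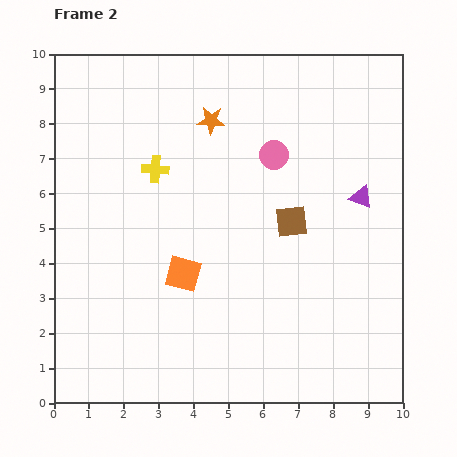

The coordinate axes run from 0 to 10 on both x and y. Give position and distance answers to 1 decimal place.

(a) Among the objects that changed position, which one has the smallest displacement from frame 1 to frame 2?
the yellow cross

(moved 0.5)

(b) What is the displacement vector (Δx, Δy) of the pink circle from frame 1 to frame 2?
(-1.0, 3.0)

The pink circle was at (7.3, 4.1) in frame 1 and (6.3, 7.1) in frame 2.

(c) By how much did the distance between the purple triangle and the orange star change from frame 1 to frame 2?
+0.5

Distance in frame 1: 4.3. Distance in frame 2: 4.8.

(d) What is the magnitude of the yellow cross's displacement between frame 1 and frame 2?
0.5

The yellow cross moved from (2.7, 6.2) to (2.9, 6.7), a distance of √(0.2² + 0.5²) ≈ 0.5.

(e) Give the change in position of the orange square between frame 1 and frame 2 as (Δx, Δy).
(-1.7, -2.9)

The orange square was at (5.4, 6.6) in frame 1 and (3.7, 3.7) in frame 2.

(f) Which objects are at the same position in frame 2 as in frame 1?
the orange star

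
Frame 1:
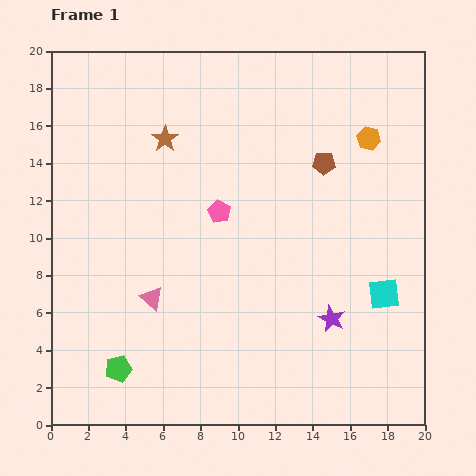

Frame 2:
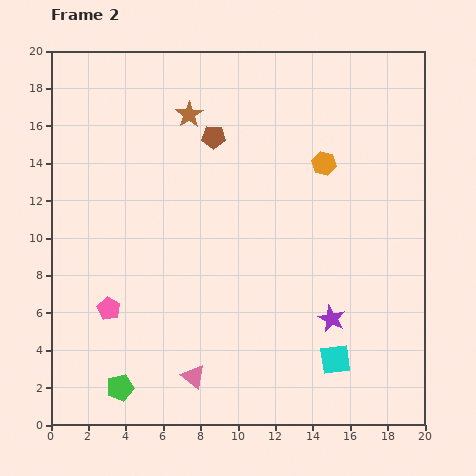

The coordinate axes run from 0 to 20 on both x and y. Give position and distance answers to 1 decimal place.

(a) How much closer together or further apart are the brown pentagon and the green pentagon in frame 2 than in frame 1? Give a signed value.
-1.3

Distance in frame 1: 15.6. Distance in frame 2: 14.3.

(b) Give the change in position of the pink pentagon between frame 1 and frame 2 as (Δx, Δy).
(-5.9, -5.2)

The pink pentagon was at (9.0, 11.4) in frame 1 and (3.1, 6.2) in frame 2.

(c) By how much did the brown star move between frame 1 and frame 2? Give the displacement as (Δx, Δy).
(1.3, 1.3)

The brown star was at (6.1, 15.3) in frame 1 and (7.4, 16.6) in frame 2.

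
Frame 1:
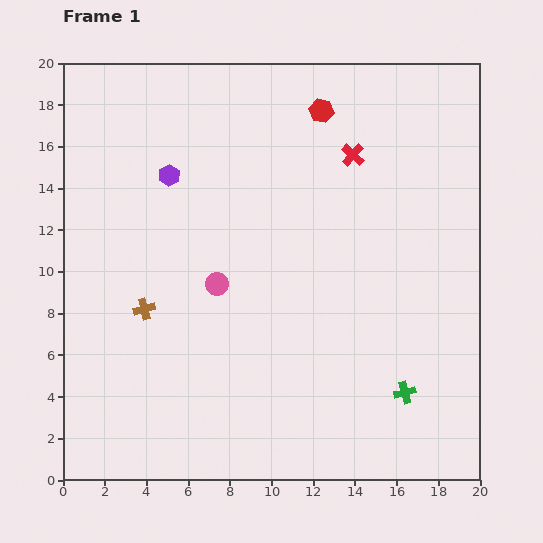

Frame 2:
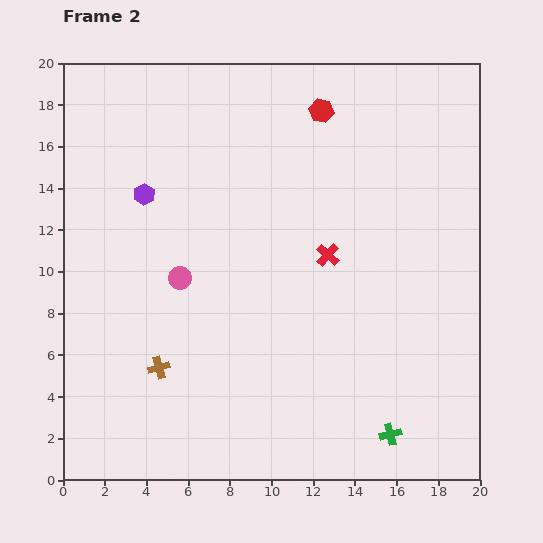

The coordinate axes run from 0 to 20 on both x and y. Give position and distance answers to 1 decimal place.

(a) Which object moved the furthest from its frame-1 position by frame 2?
the red cross

(moved 4.9; next 2.9)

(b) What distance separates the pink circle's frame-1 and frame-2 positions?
1.8

The pink circle moved from (7.4, 9.4) to (5.6, 9.7), a distance of √(1.8² + 0.3²) ≈ 1.8.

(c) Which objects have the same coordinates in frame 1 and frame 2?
the red hexagon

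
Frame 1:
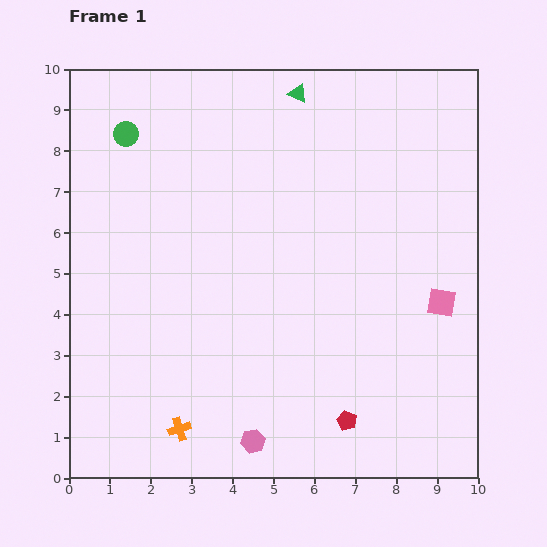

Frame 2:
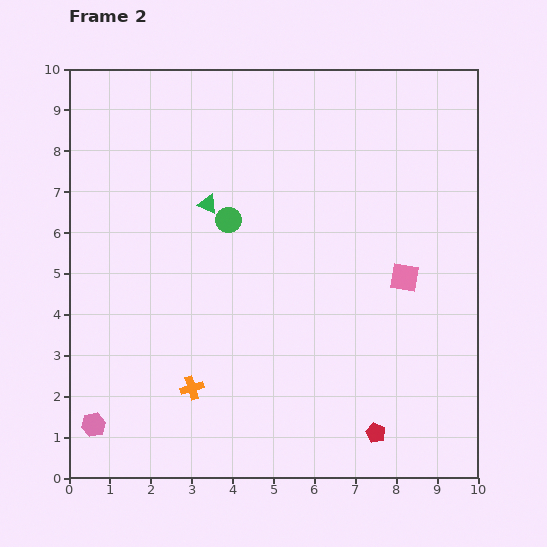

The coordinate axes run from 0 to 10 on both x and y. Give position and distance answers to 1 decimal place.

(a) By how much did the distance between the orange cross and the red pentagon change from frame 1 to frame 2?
+0.5

Distance in frame 1: 4.1. Distance in frame 2: 4.6.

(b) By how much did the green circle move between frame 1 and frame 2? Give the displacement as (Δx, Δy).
(2.5, -2.1)

The green circle was at (1.4, 8.4) in frame 1 and (3.9, 6.3) in frame 2.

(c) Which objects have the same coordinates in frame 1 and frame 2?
none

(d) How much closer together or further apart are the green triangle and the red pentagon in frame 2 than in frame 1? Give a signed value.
-1.2

Distance in frame 1: 8.1. Distance in frame 2: 6.9.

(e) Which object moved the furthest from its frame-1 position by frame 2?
the pink hexagon

(moved 3.9; next 3.5)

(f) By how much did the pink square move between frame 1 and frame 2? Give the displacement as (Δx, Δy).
(-0.9, 0.6)

The pink square was at (9.1, 4.3) in frame 1 and (8.2, 4.9) in frame 2.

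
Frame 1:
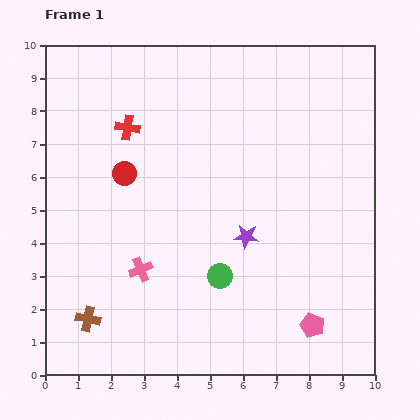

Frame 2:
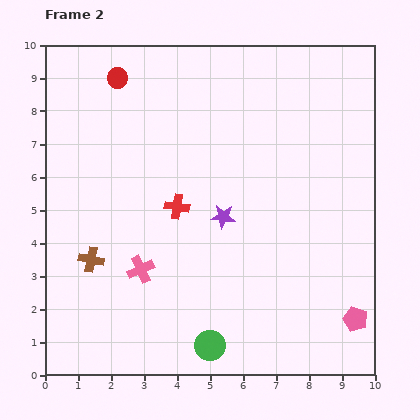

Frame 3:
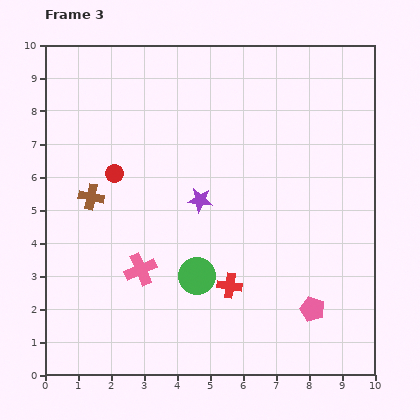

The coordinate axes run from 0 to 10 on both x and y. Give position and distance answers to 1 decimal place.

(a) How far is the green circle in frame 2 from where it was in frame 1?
2.1

The green circle moved from (5.3, 3.0) to (5.0, 0.9), a distance of √(0.3² + 2.1²) ≈ 2.1.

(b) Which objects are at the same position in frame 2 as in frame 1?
the pink cross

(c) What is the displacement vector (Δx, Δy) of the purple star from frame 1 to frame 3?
(-1.4, 1.1)

The purple star was at (6.1, 4.2) in frame 1 and (4.7, 5.3) in frame 3.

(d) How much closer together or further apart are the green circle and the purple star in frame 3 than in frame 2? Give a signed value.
-1.6

Distance in frame 2: 3.9. Distance in frame 3: 2.3.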